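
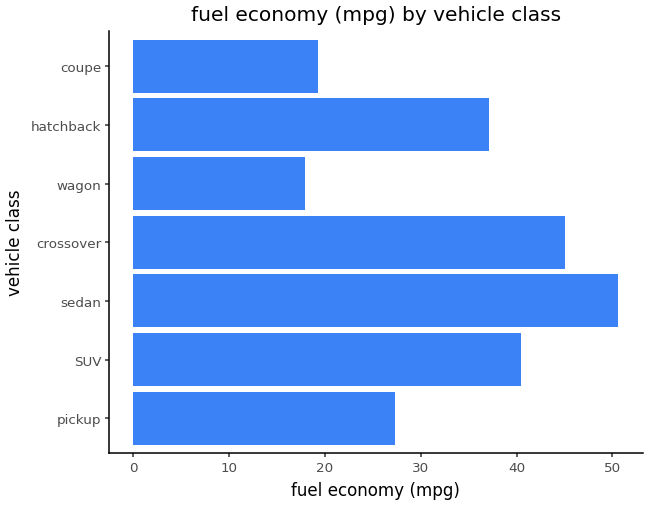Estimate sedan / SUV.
sedan ≈ 50, SUV ≈ 40; 50/40 ≈ 1.25.

≈ 1.25×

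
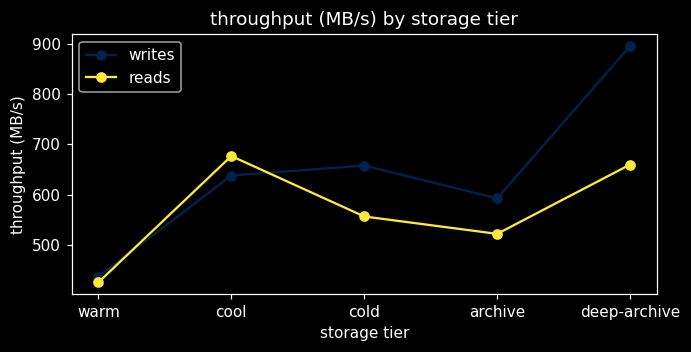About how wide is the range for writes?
≈ 450

Max deep-archive ≈ 900, min warm ≈ 450; range ≈ 450.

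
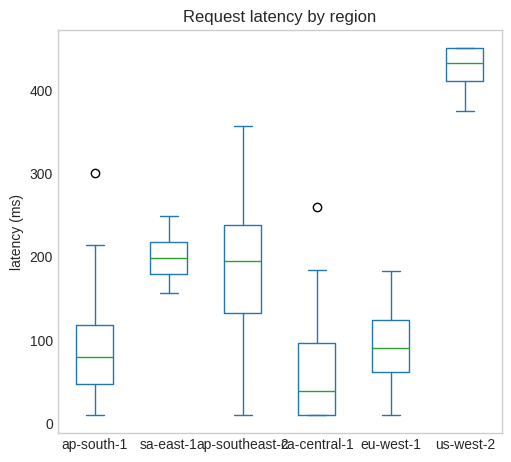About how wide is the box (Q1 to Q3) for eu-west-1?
≈ 50

Q3 ≈ 100, Q1 ≈ 50; IQR ≈ 50.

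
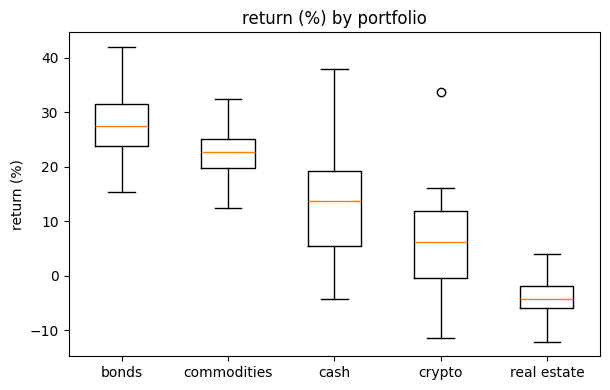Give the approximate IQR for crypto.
≈ 10

Q3 ≈ 10, Q1 ≈ 0; IQR ≈ 10.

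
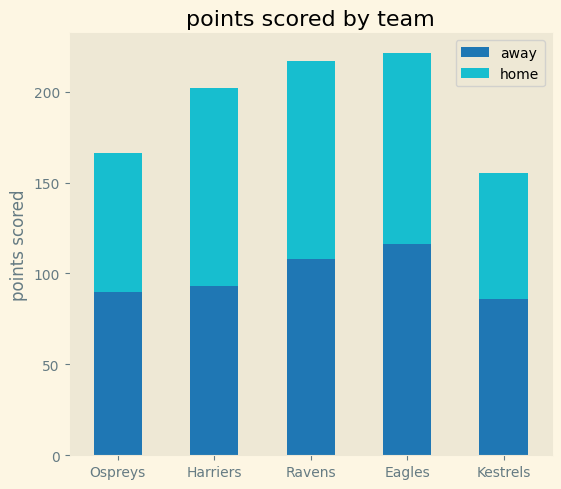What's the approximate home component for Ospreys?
home top ≈ 160, bottom ≈ 80; segment ≈ 80.

≈ 80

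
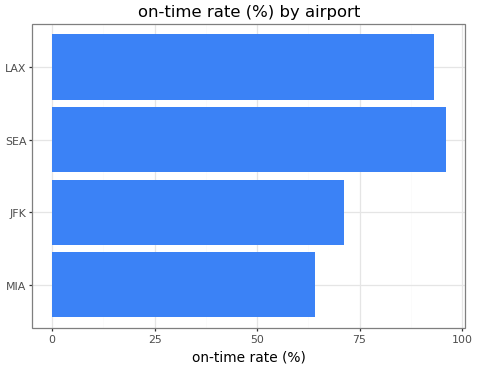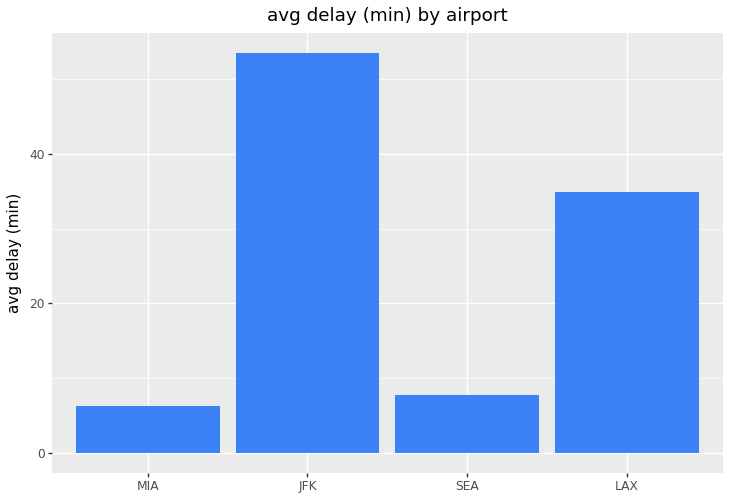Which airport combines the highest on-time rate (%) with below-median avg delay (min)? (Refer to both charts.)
SEA

Chart 2 median avg delay (min) ≈ 20; below-median airports: MIA, SEA. Among those, SEA has the highest on-time rate (%) (≈ 100).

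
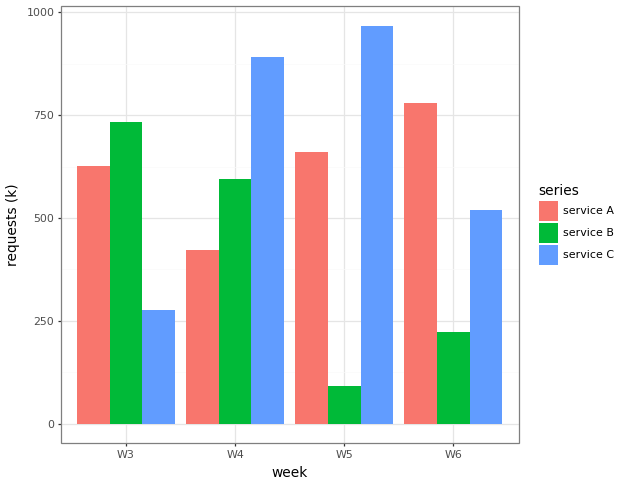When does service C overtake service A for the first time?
W3: service C ≈ 300 vs service A ≈ 600 (not yet); W4: service C ≈ 900 vs service A ≈ 400 (first crossover).

W4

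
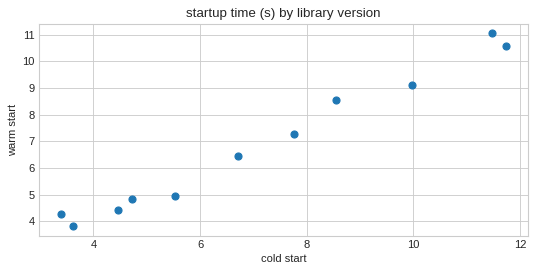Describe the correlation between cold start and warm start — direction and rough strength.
positive, strong

Points are positively correlated; strong (|r| ≈ 1.0).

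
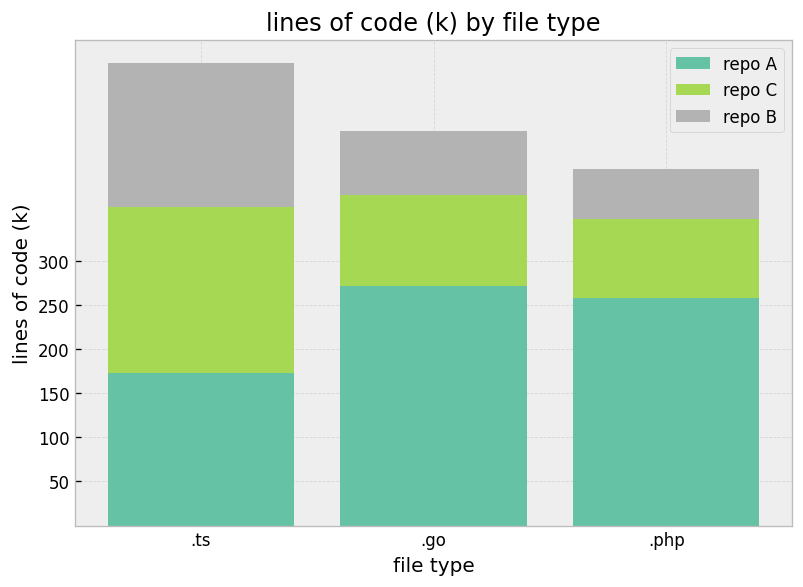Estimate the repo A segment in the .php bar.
≈ 250

repo A top ≈ 250, bottom ≈ 0; segment ≈ 250.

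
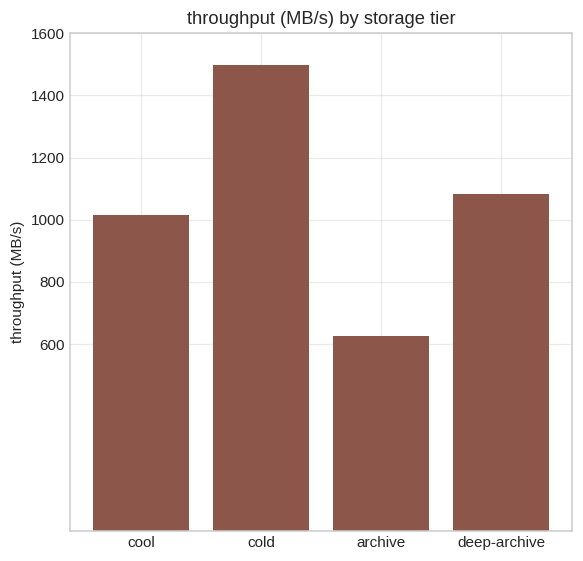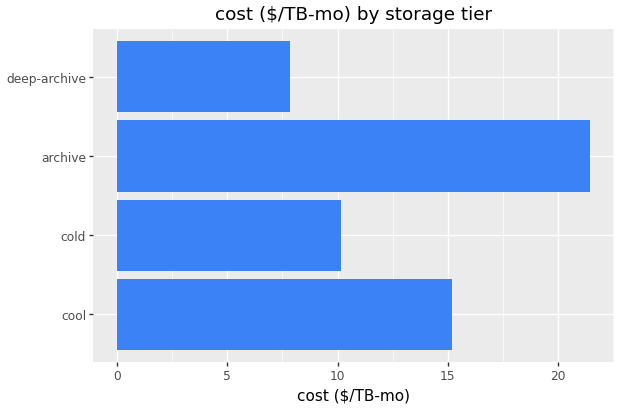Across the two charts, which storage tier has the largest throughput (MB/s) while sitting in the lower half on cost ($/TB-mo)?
Chart 2 median cost ($/TB-mo) ≈ 12; below-median storage tiers: cold, deep-archive. Among those, cold has the highest throughput (MB/s) (≈ 1400).

cold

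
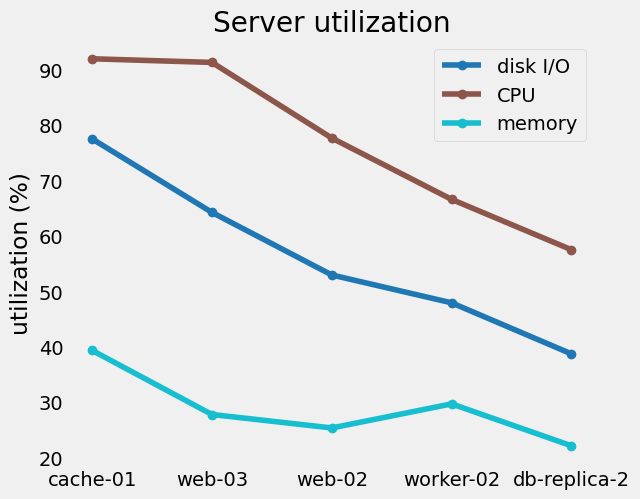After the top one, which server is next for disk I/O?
web-03

Top 3 for disk I/O: cache-01 ≈ 80, web-03 ≈ 60, web-02 ≈ 50.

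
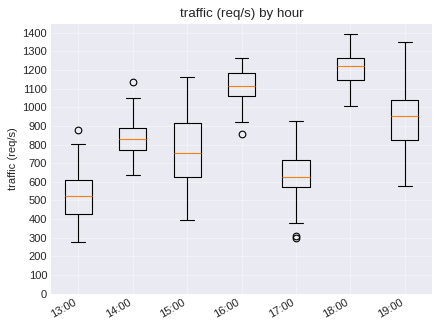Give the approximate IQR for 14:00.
≈ 100

Q3 ≈ 900, Q1 ≈ 800; IQR ≈ 100.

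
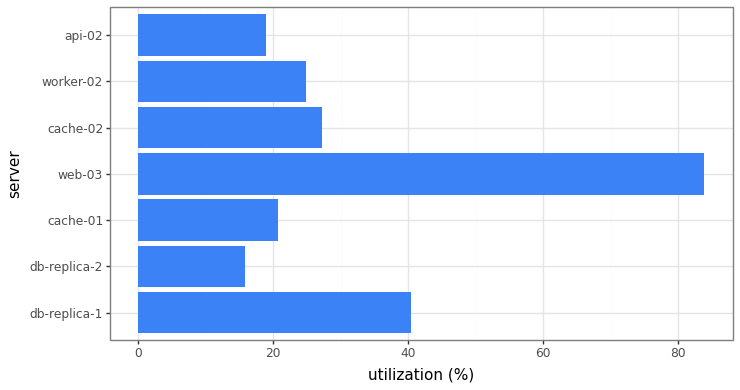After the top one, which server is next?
db-replica-1

Top 3: web-03 ≈ 80, db-replica-1 ≈ 40, cache-02 ≈ 30.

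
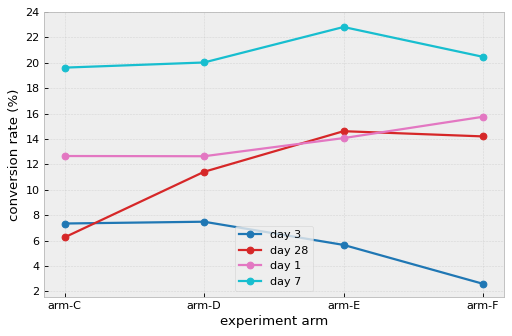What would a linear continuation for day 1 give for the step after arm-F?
≈ 18

Last three: 12, 14, 16 → slope ≈ 2/step → next ≈ 18.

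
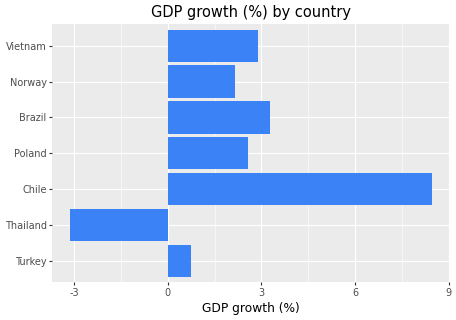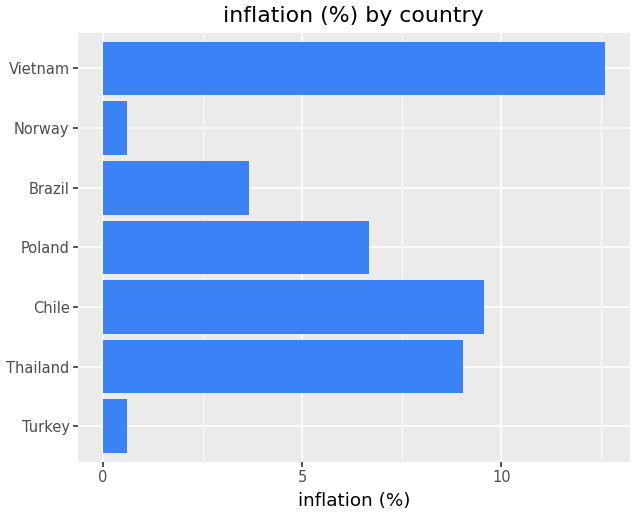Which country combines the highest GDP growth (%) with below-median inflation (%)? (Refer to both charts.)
Brazil

Chart 2 median inflation (%) ≈ 6; below-median countries: Turkey, Brazil, Norway. Among those, Brazil has the highest GDP growth (%) (≈ 3).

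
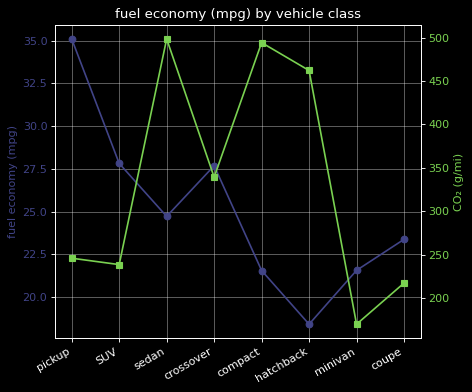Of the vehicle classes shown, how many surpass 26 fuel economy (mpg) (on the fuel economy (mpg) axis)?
Above 26: pickup, SUV, crossover.

3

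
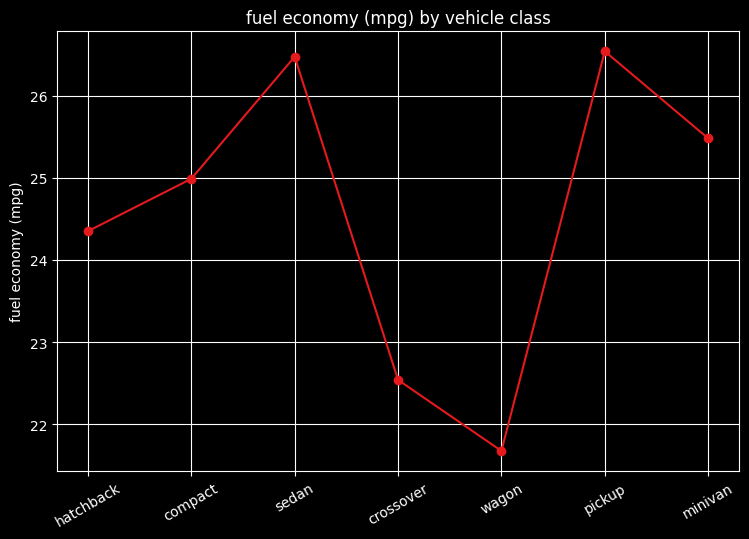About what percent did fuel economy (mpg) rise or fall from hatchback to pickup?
hatchback ≈ 24.5, pickup ≈ 26.5; (26.5 − 24.5) / 24.5 ≈ +8.2%.

≈ +8.2%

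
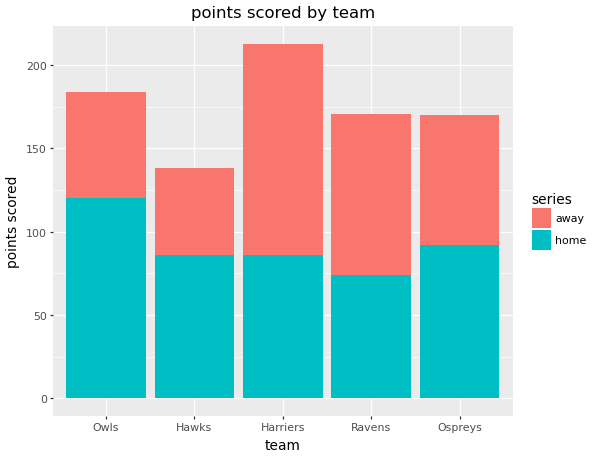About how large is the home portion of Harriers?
≈ 80

home top ≈ 80, bottom ≈ 0; segment ≈ 80.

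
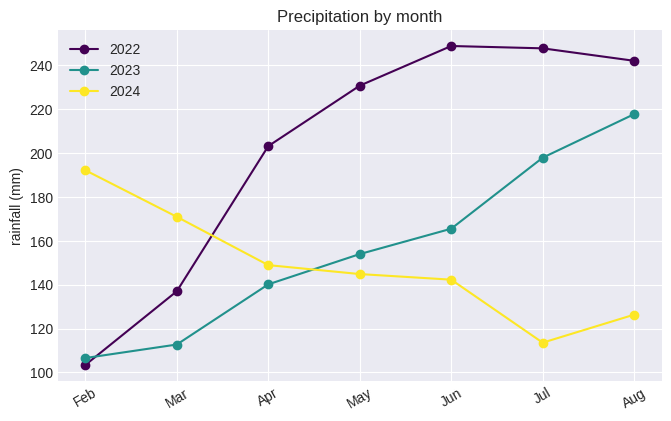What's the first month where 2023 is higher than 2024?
Apr: 2023 ≈ 140 vs 2024 ≈ 140 (not yet); May: 2023 ≈ 160 vs 2024 ≈ 140 (first crossover).

May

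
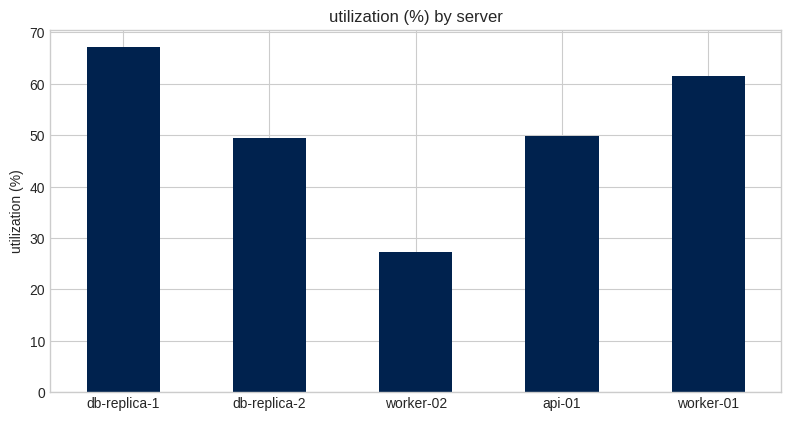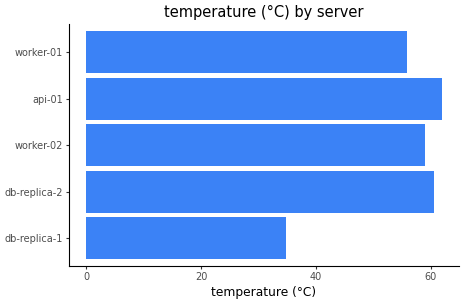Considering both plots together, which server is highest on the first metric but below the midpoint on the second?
Chart 2 median temperature (°C) ≈ 60; below-median servers: db-replica-1, worker-01. Among those, db-replica-1 has the highest utilization (%) (≈ 70).

db-replica-1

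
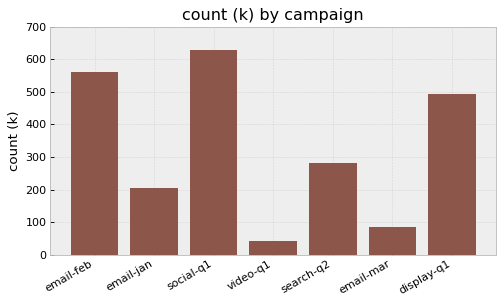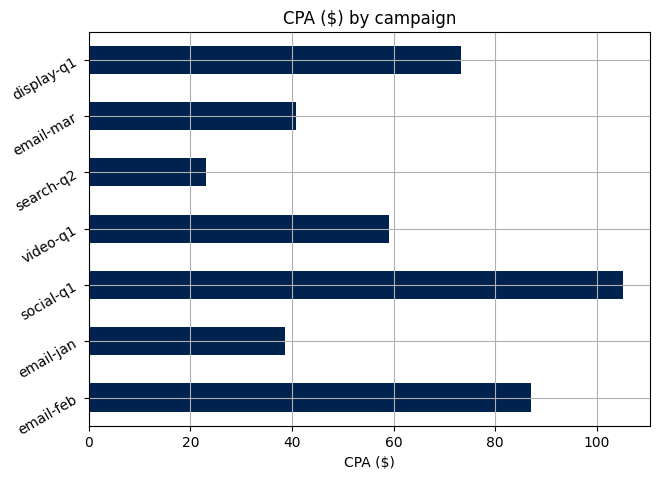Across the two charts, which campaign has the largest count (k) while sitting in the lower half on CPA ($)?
Chart 2 median CPA ($) ≈ 60; below-median campaigns: email-jan, search-q2, email-mar. Among those, search-q2 has the highest count (k) (≈ 300).

search-q2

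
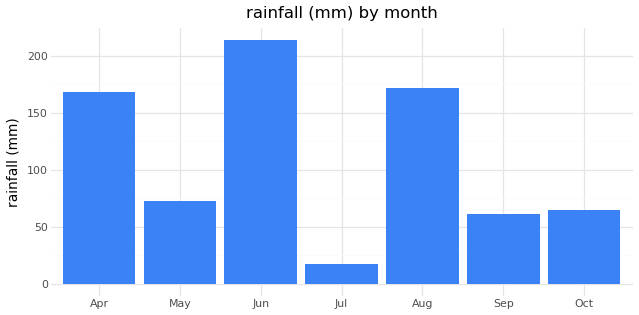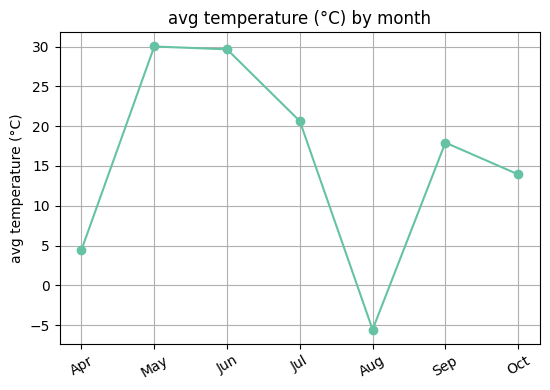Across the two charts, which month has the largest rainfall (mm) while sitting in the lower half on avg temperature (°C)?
Chart 2 median avg temperature (°C) ≈ 20; below-median months: Apr, Aug, Oct. Among those, Aug has the highest rainfall (mm) (≈ 180).

Aug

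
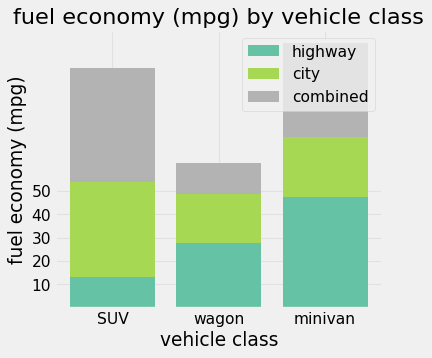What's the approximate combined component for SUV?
combined top ≈ 100, bottom ≈ 50; segment ≈ 50.

≈ 50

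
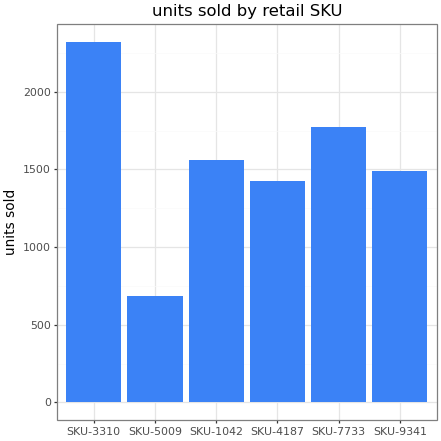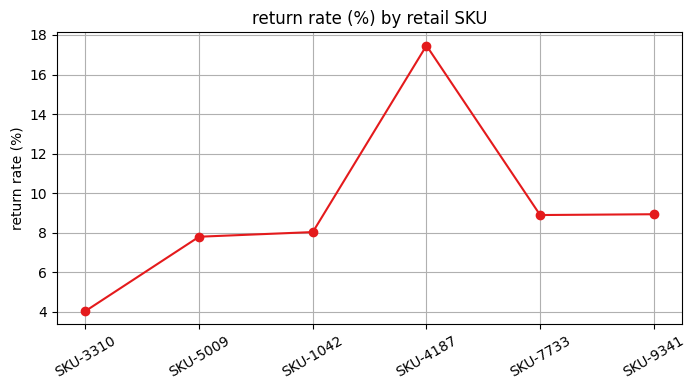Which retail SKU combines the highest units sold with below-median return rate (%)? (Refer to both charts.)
SKU-3310

Chart 2 median return rate (%) ≈ 8; below-median retail SKUs: SKU-3310, SKU-5009, SKU-1042. Among those, SKU-3310 has the highest units sold (≈ 2500).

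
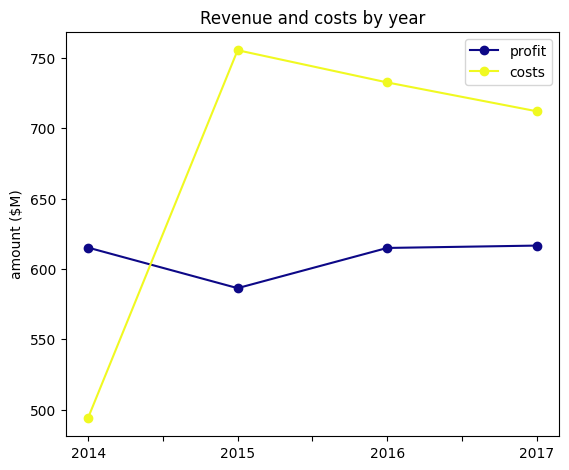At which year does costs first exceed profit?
2014: costs ≈ 500 vs profit ≈ 625 (not yet); 2015: costs ≈ 750 vs profit ≈ 575 (first crossover).

2015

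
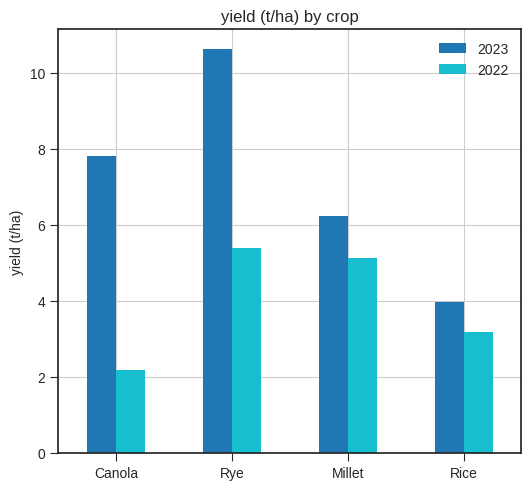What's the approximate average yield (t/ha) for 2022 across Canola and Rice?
≈ 2

(2 + 3) / 2 ≈ 2.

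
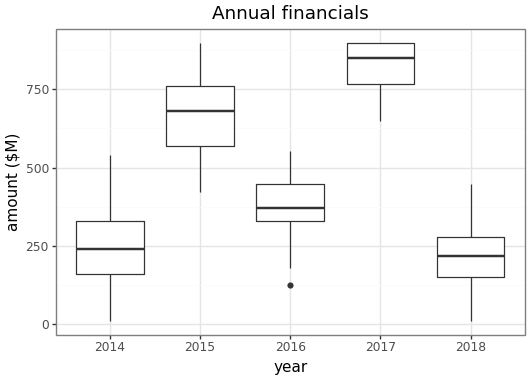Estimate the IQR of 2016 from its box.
Q3 ≈ 400, Q1 ≈ 300; IQR ≈ 100.

≈ 100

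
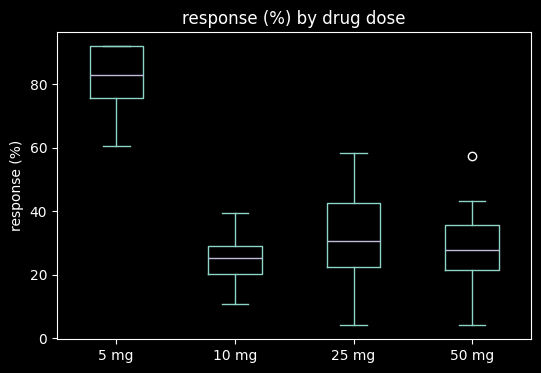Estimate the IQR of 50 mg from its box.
≈ 15

Q3 ≈ 35, Q1 ≈ 20; IQR ≈ 15.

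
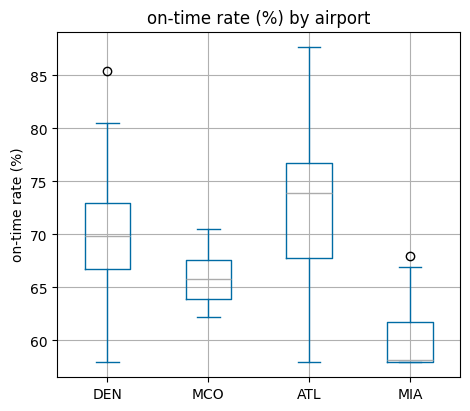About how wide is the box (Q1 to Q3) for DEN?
≈ 6

Q3 ≈ 72, Q1 ≈ 66; IQR ≈ 6.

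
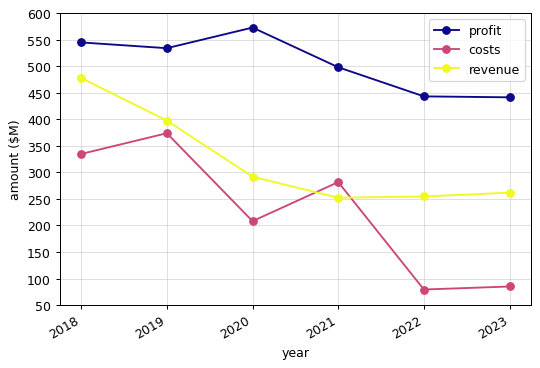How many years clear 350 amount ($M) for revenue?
Above 350: 2018, 2019.

2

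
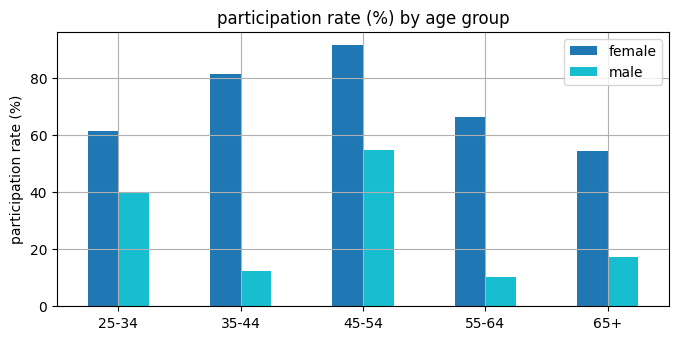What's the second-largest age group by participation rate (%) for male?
25-34

Top 3 for male: 45-54 ≈ 50, 25-34 ≈ 40, 65+ ≈ 20.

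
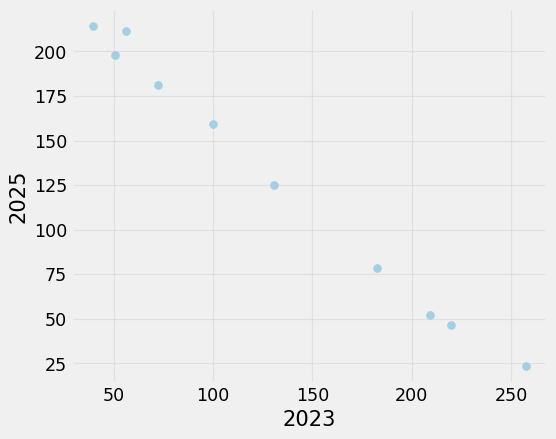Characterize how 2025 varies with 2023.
Points are negatively correlated; strong (|r| ≈ 1.0).

negative, strong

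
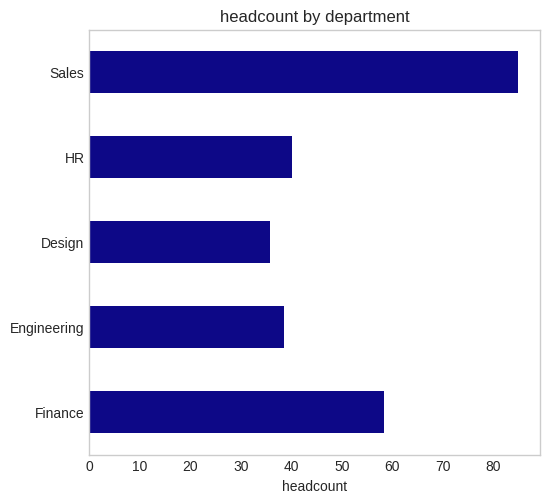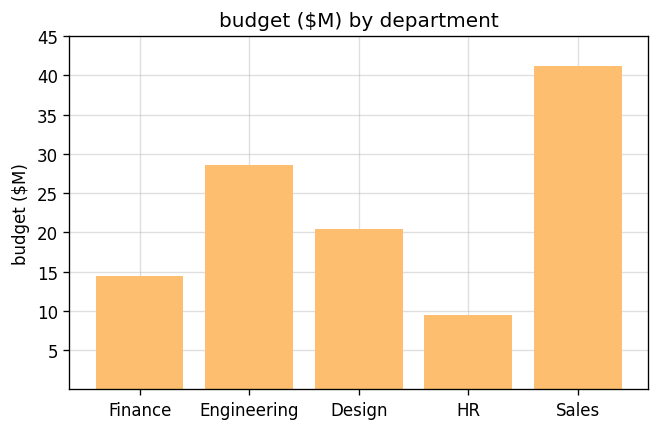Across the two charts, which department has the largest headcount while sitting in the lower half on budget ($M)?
Finance

Chart 2 median budget ($M) ≈ 20; below-median departments: Finance, HR. Among those, Finance has the highest headcount (≈ 60).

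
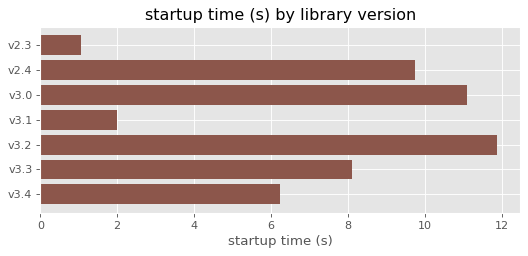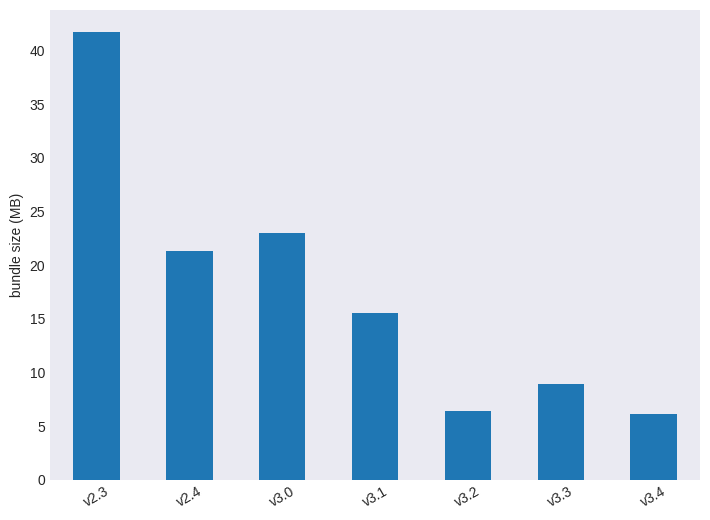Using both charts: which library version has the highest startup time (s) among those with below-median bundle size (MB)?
Chart 2 median bundle size (MB) ≈ 15; below-median library versions: v3.2, v3.3, v3.4. Among those, v3.2 has the highest startup time (s) (≈ 12).

v3.2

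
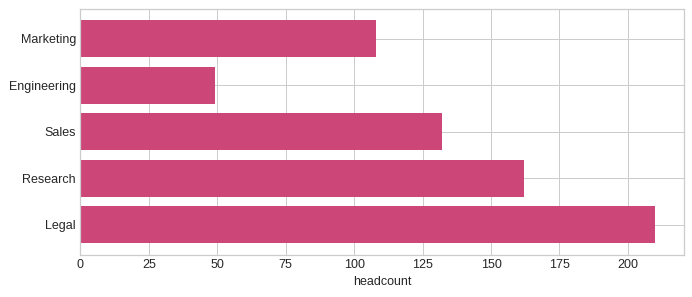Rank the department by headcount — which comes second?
Top 3: Legal ≈ 200, Research ≈ 160, Sales ≈ 140.

Research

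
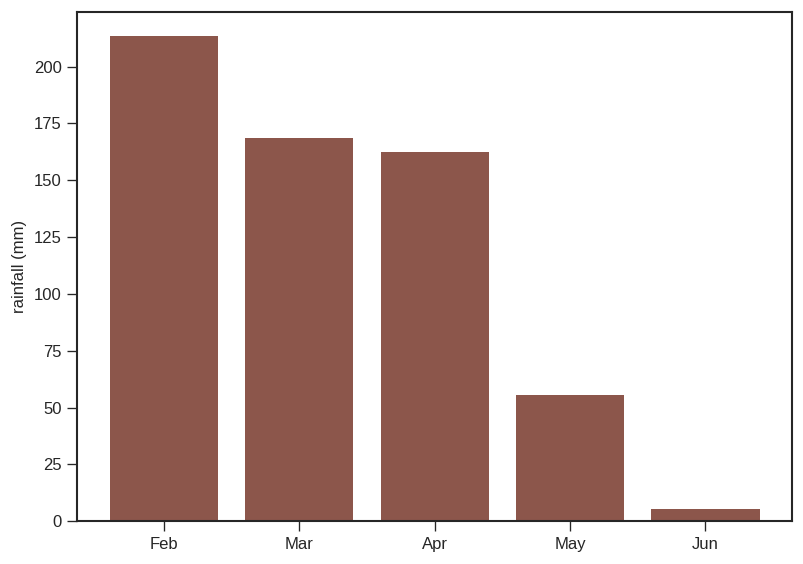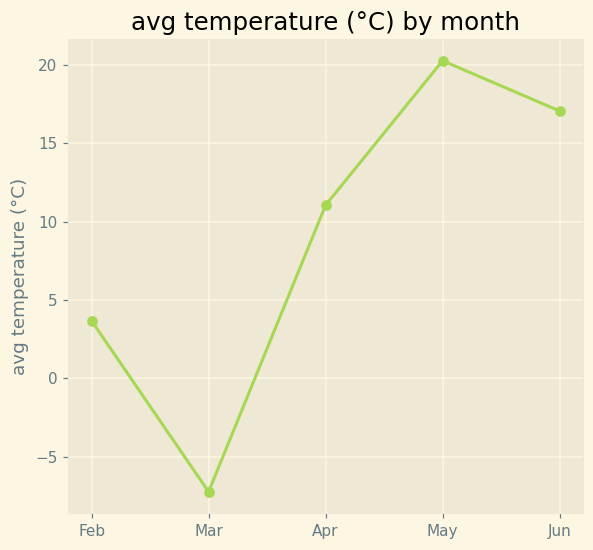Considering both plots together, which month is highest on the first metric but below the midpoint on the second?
Feb

Chart 2 median avg temperature (°C) ≈ 12; below-median months: Feb, Mar. Among those, Feb has the highest rainfall (mm) (≈ 220).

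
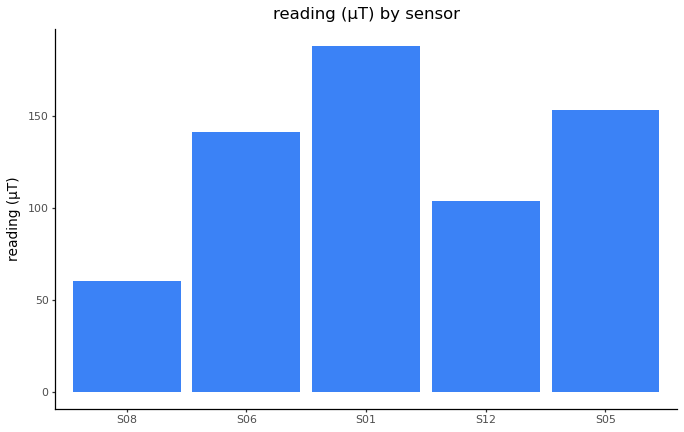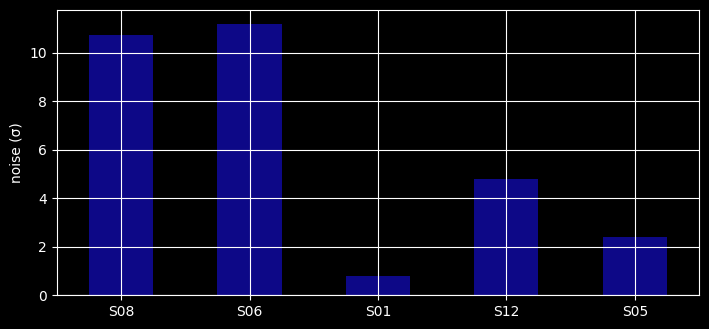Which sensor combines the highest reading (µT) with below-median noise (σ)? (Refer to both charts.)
S01

Chart 2 median noise (σ) ≈ 4; below-median sensors: S01, S05. Among those, S01 has the highest reading (µT) (≈ 180).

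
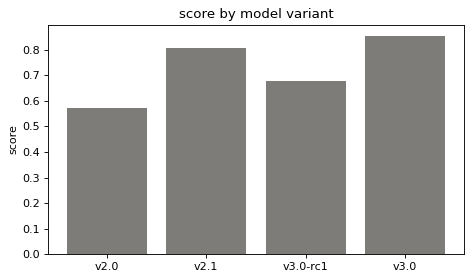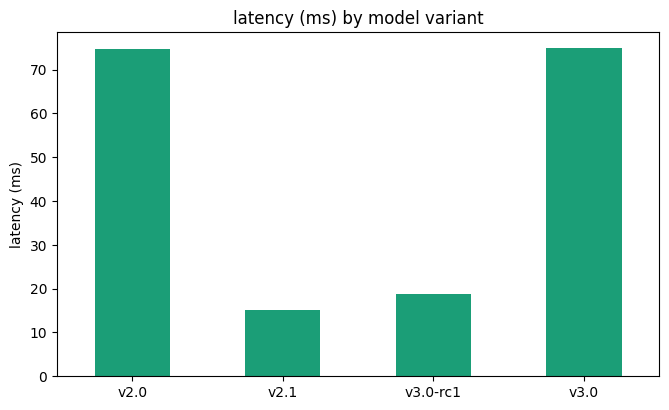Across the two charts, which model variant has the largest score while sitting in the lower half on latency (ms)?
v2.1

Chart 2 median latency (ms) ≈ 50; below-median model variants: v2.1, v3.0-rc1. Among those, v2.1 has the highest score (≈ 0.8).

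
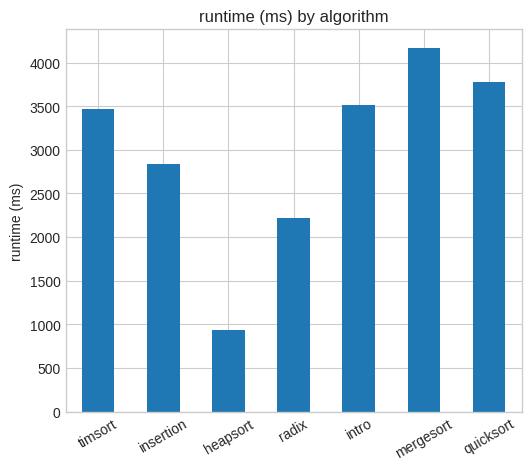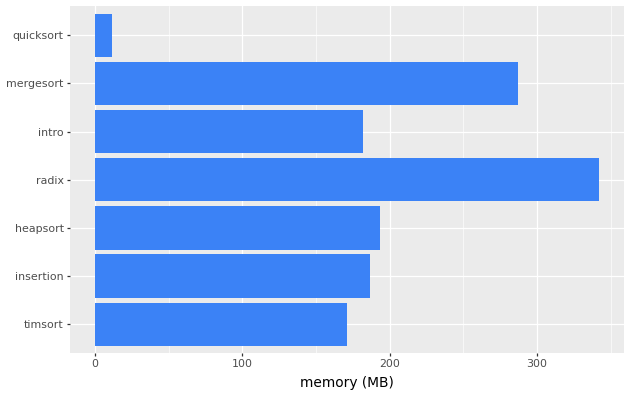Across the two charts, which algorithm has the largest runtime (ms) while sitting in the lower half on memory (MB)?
Chart 2 median memory (MB) ≈ 200; below-median algorithms: timsort, intro, quicksort. Among those, quicksort has the highest runtime (ms) (≈ 4000).

quicksort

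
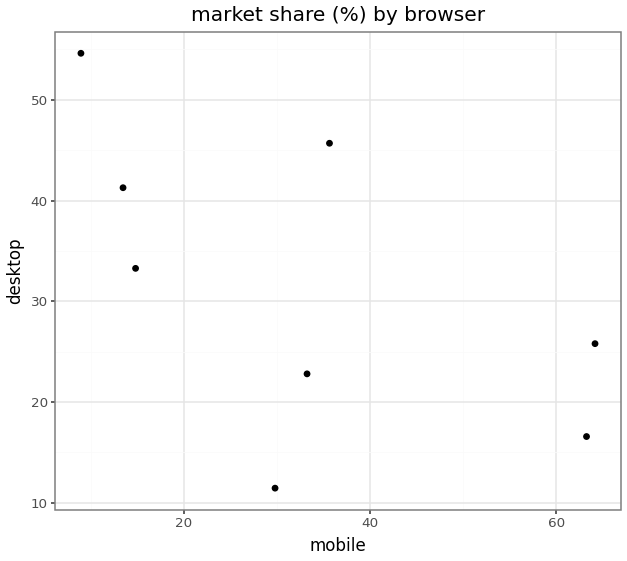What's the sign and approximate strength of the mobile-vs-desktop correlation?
negative, moderate

Points are negatively correlated; moderate (|r| ≈ 0.6).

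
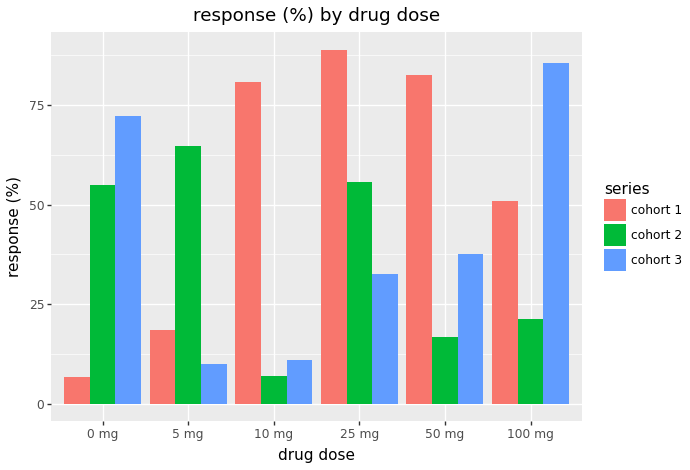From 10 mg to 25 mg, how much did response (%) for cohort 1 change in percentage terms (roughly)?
≈ +12.5%

10 mg ≈ 80, 25 mg ≈ 90; (90 − 80) / 80 ≈ +12.5%.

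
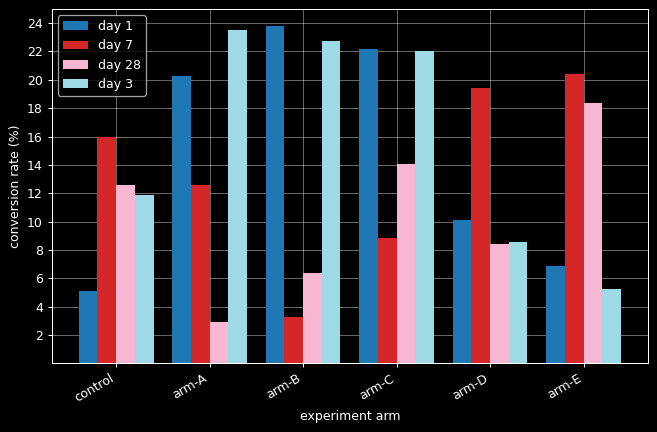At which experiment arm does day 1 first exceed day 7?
arm-A

control: day 1 ≈ 6 vs day 7 ≈ 16 (not yet); arm-A: day 1 ≈ 20 vs day 7 ≈ 12 (first crossover).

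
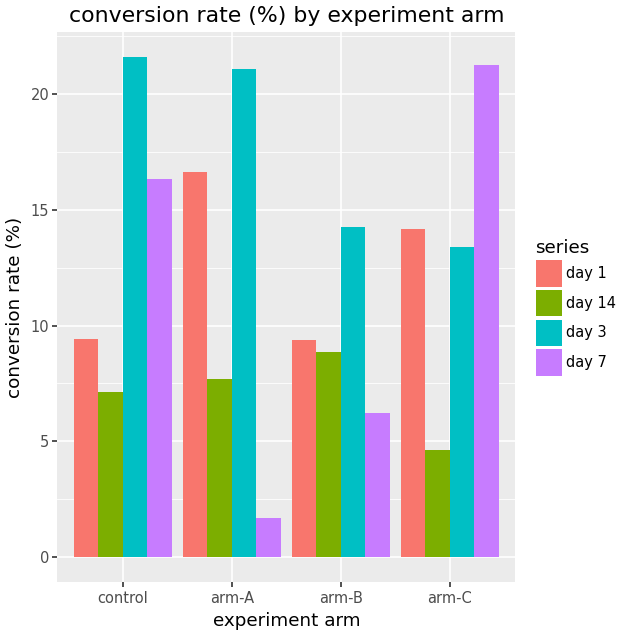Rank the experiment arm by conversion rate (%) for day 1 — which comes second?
Top 3 for day 1: arm-A ≈ 16, arm-C ≈ 14, control ≈ 10.

arm-C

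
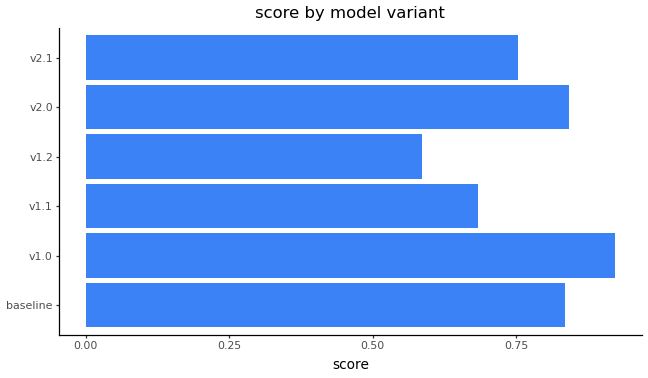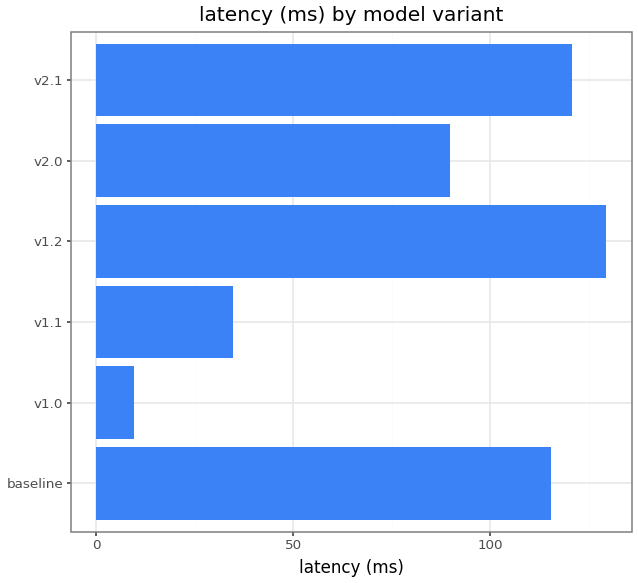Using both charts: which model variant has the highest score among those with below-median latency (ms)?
v1.0

Chart 2 median latency (ms) ≈ 100; below-median model variants: v1.0, v1.1, v2.0. Among those, v1.0 has the highest score (≈ 0.9).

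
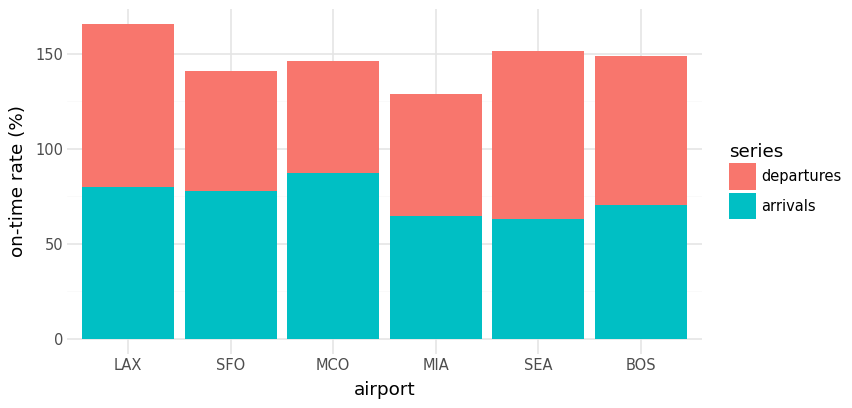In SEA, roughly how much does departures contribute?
≈ 100

departures top ≈ 160, bottom ≈ 60; segment ≈ 100.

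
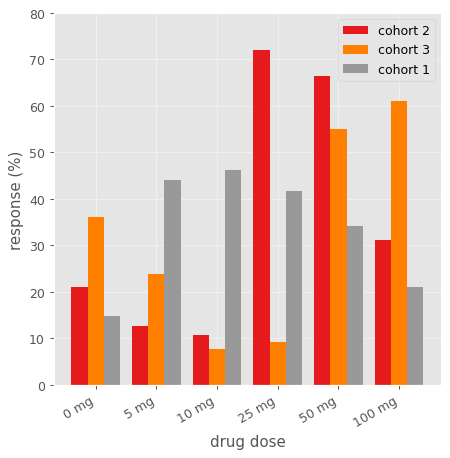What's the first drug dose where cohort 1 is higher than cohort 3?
5 mg

0 mg: cohort 1 ≈ 10 vs cohort 3 ≈ 40 (not yet); 5 mg: cohort 1 ≈ 40 vs cohort 3 ≈ 20 (first crossover).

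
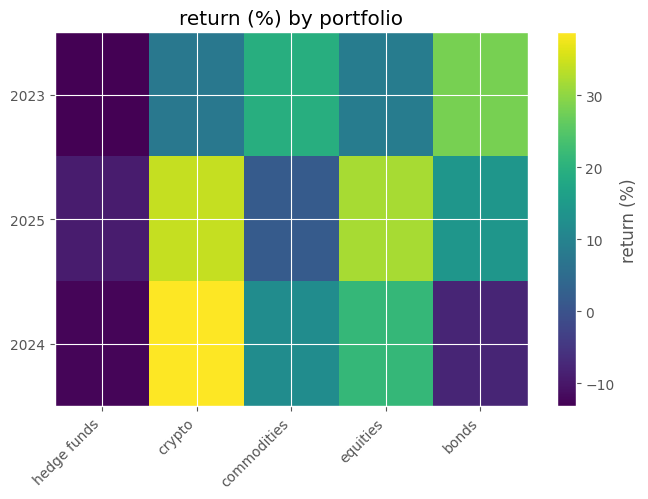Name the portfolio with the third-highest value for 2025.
bonds

Top 4 for 2025: crypto ≈ 35, equities ≈ 30, bonds ≈ 15, commodities ≈ 0.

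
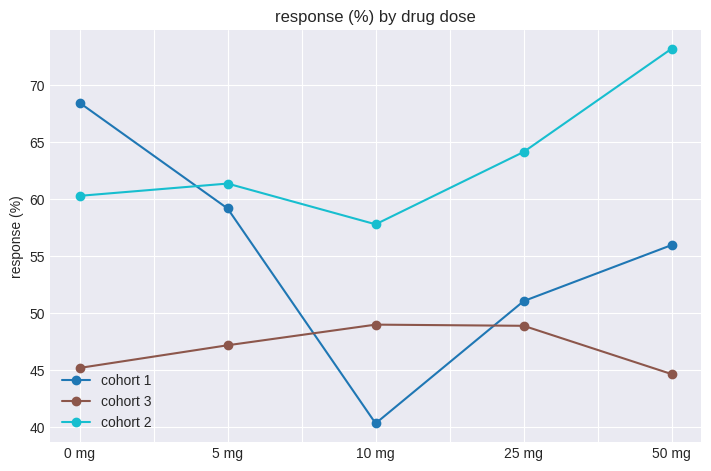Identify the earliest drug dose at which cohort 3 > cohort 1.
5 mg: cohort 3 ≈ 45 vs cohort 1 ≈ 60 (not yet); 10 mg: cohort 3 ≈ 50 vs cohort 1 ≈ 40 (first crossover).

10 mg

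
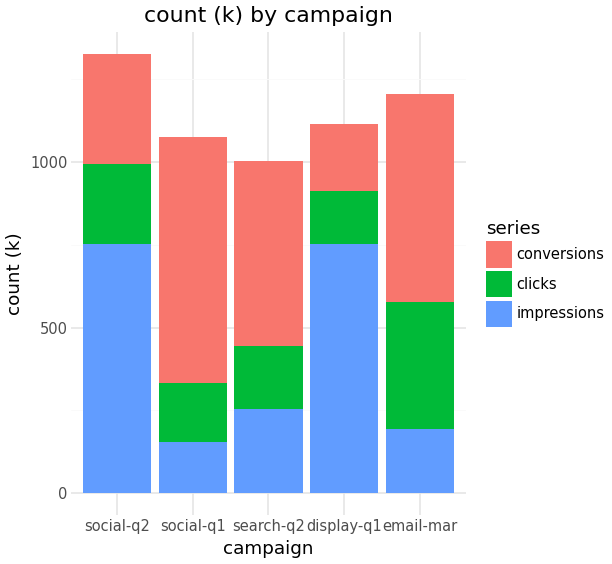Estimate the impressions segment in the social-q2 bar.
≈ 800

impressions top ≈ 800, bottom ≈ 0; segment ≈ 800.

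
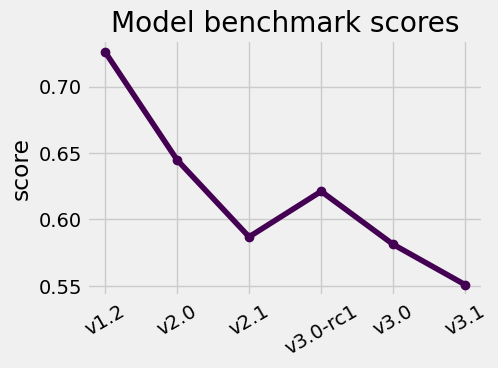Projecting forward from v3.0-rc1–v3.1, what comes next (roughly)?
Last three: 0.62, 0.58, 0.56 → slope ≈ -0.03/step → next ≈ 0.53.

≈ 0.53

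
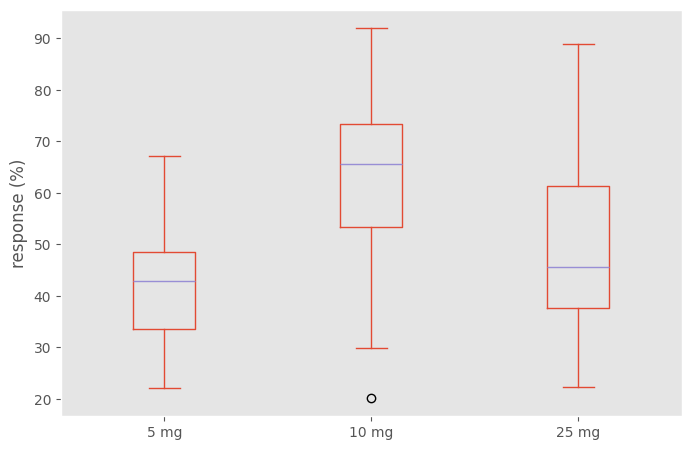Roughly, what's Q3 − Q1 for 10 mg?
Q3 ≈ 75, Q1 ≈ 55; IQR ≈ 20.

≈ 20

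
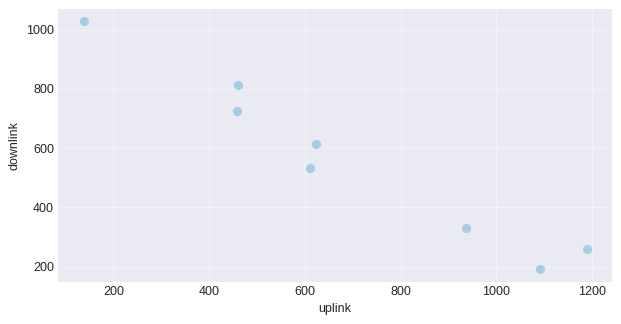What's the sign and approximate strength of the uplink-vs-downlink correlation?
Points are negatively correlated; strong (|r| ≈ 1.0).

negative, strong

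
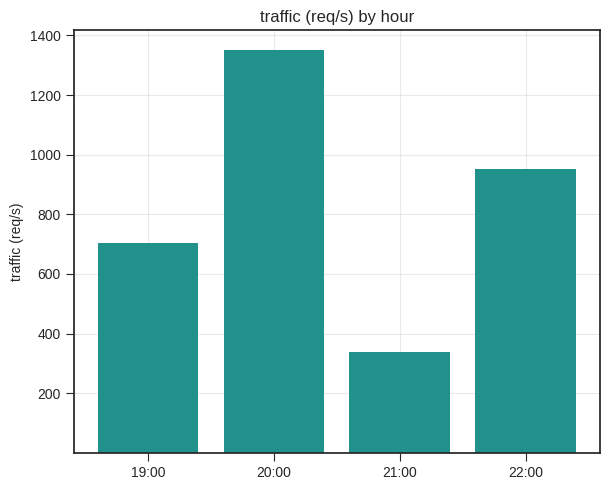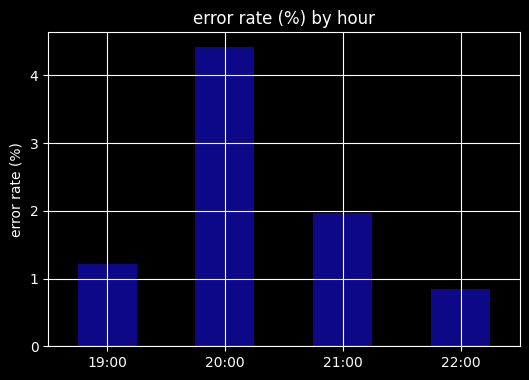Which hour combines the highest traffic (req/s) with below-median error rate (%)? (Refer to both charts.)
Chart 2 median error rate (%) ≈ 1.5; below-median hours: 19:00, 22:00. Among those, 22:00 has the highest traffic (req/s) (≈ 1000).

22:00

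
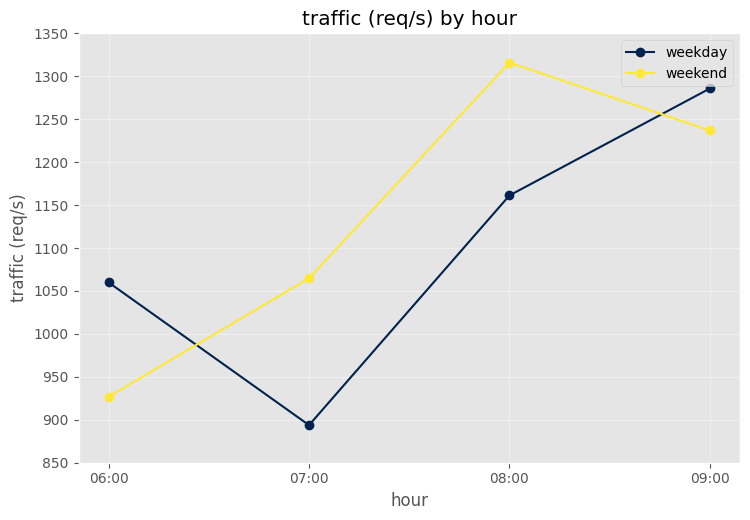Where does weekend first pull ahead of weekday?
06:00: weekend ≈ 950 vs weekday ≈ 1050 (not yet); 07:00: weekend ≈ 1050 vs weekday ≈ 900 (first crossover).

07:00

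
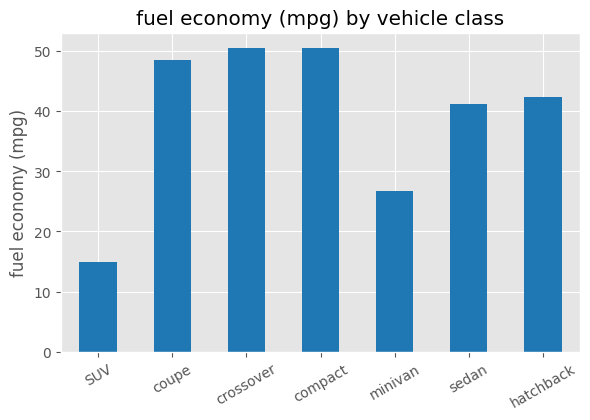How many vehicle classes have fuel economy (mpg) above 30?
5

Above 30: coupe, crossover, compact, sedan, hatchback.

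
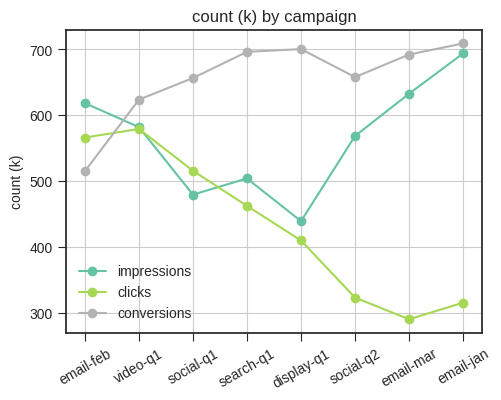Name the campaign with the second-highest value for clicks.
email-feb

Top 3 for clicks: video-q1 ≈ 600, email-feb ≈ 550, social-q1 ≈ 500.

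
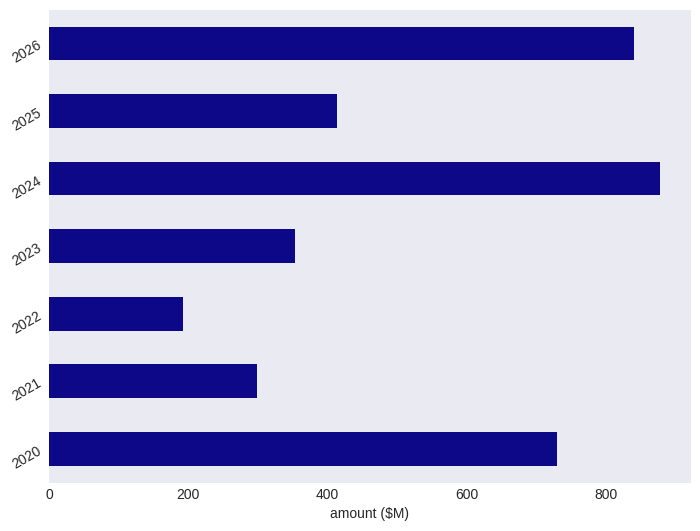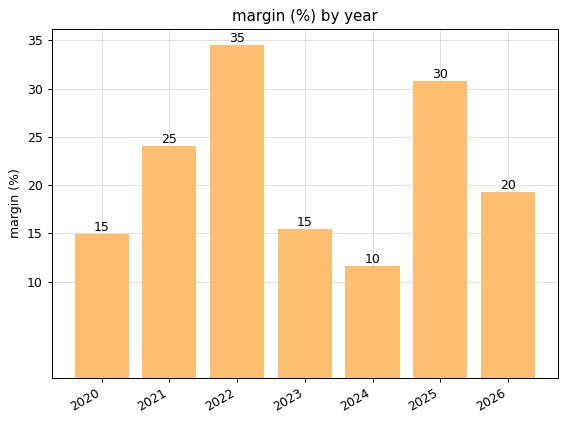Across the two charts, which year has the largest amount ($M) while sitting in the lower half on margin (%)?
2024

Chart 2 median margin (%) ≈ 20; below-median years: 2020, 2023, 2024. Among those, 2024 has the highest amount ($M) (≈ 900).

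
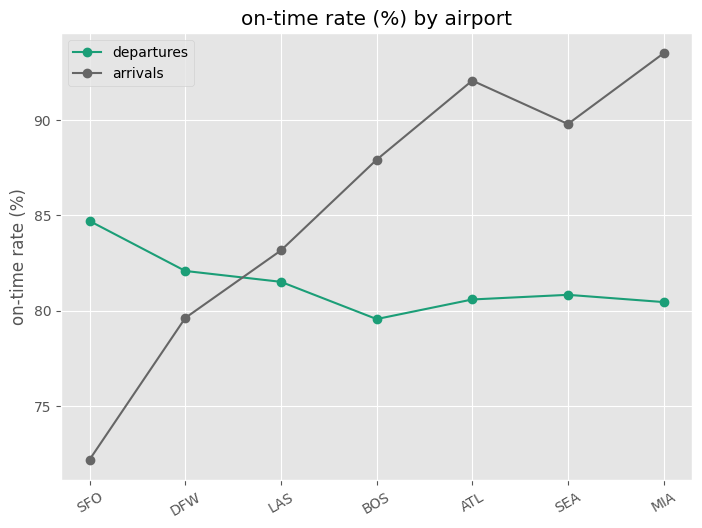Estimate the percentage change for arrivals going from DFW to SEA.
DFW ≈ 80, SEA ≈ 90; (90 − 80) / 80 ≈ +12.5%.

≈ +12.5%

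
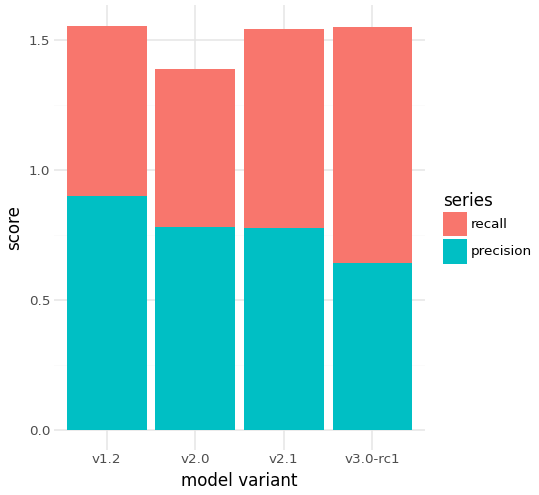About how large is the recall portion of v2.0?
≈ 0.6

recall top ≈ 1.4, bottom ≈ 0.8; segment ≈ 0.6.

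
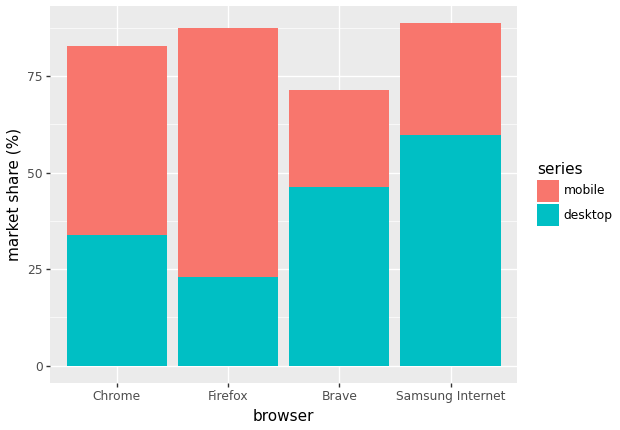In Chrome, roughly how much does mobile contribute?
mobile top ≈ 80, bottom ≈ 30; segment ≈ 50.

≈ 50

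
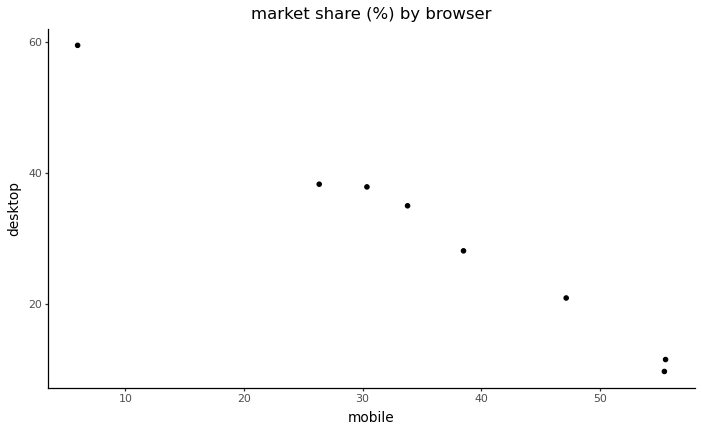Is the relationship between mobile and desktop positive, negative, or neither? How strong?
Points are negatively correlated; strong (|r| ≈ 1.0).

negative, strong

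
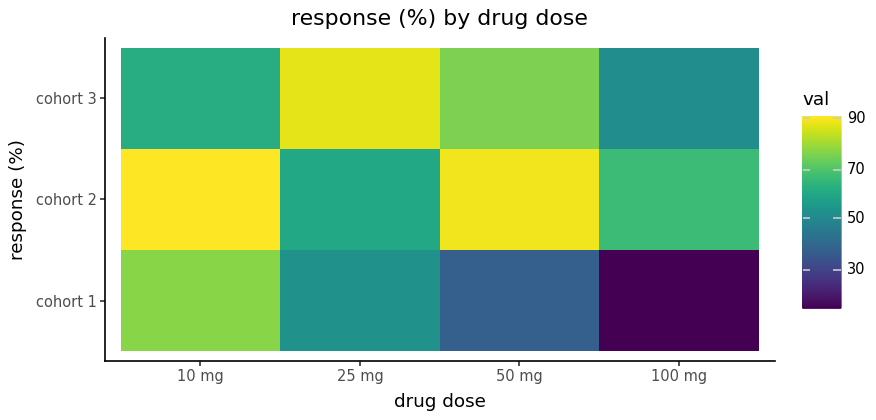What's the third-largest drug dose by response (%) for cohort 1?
Top 4 for cohort 1: 10 mg ≈ 80, 25 mg ≈ 50, 50 mg ≈ 40, 100 mg ≈ 10.

50 mg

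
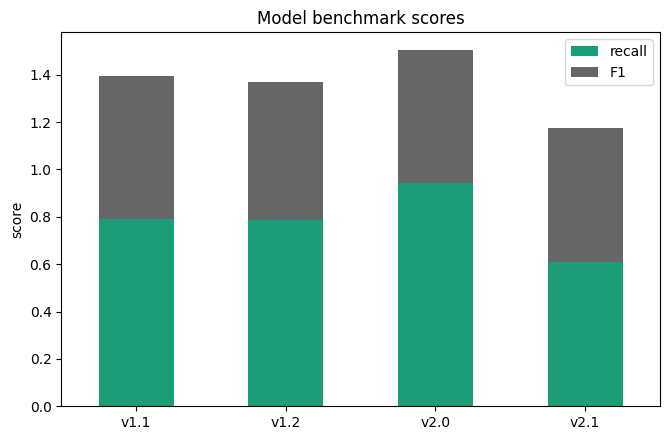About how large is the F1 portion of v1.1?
≈ 0.6

F1 top ≈ 1.4, bottom ≈ 0.8; segment ≈ 0.6.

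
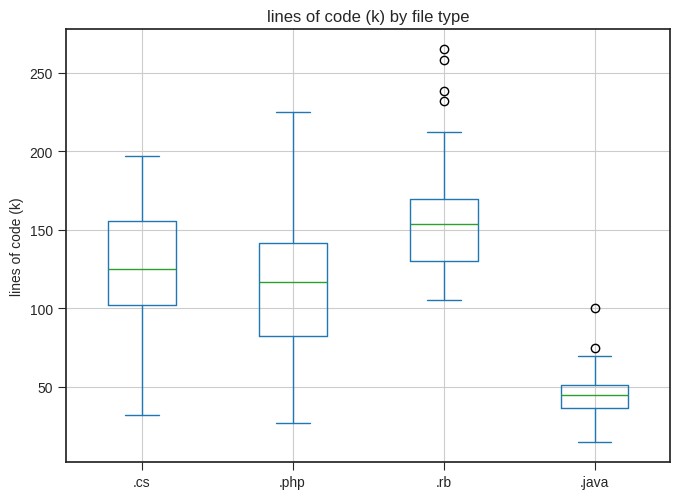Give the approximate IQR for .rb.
≈ 40

Q3 ≈ 170, Q1 ≈ 130; IQR ≈ 40.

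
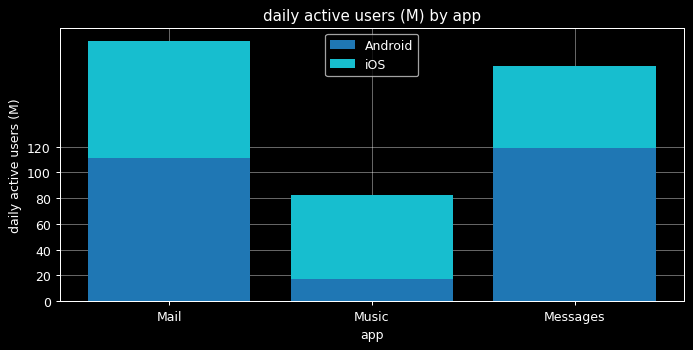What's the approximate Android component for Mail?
≈ 120

Android top ≈ 120, bottom ≈ 0; segment ≈ 120.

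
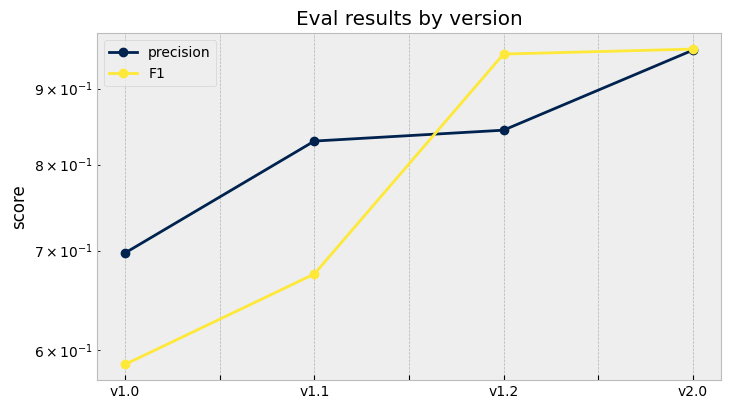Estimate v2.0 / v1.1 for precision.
≈ 1.12×

v2.0 ≈ 0.95, v1.1 ≈ 0.85; 0.95/0.85 ≈ 1.12.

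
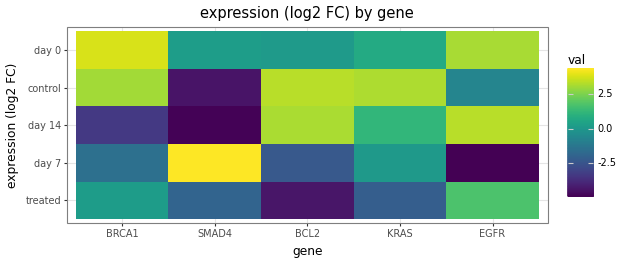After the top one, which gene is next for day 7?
KRAS

Top 3 for day 7: SMAD4 ≈ 4, KRAS ≈ 0, BRCA1 ≈ -2.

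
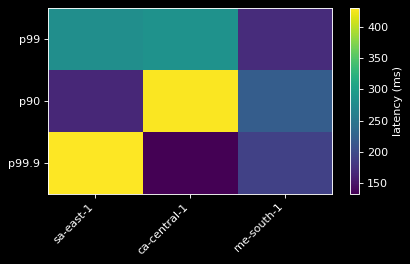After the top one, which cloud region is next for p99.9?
me-south-1

Top 3 for p99.9: sa-east-1 ≈ 425, me-south-1 ≈ 200, ca-central-1 ≈ 125.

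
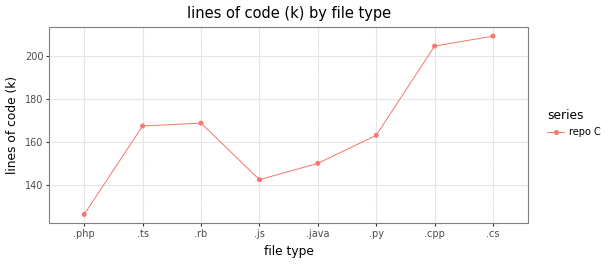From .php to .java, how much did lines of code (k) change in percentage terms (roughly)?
≈ +15.4%

.php ≈ 130, .java ≈ 150; (150 − 130) / 130 ≈ +15.4%.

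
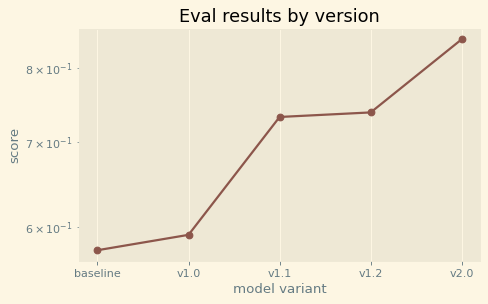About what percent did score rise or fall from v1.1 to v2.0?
v1.1 ≈ 0.75, v2.0 ≈ 0.85; (0.85 − 0.75) / 0.75 ≈ +13.3%.

≈ +13.3%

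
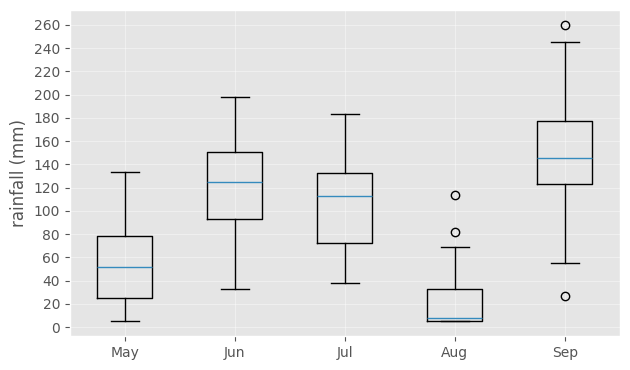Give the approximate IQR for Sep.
≈ 60

Q3 ≈ 180, Q1 ≈ 120; IQR ≈ 60.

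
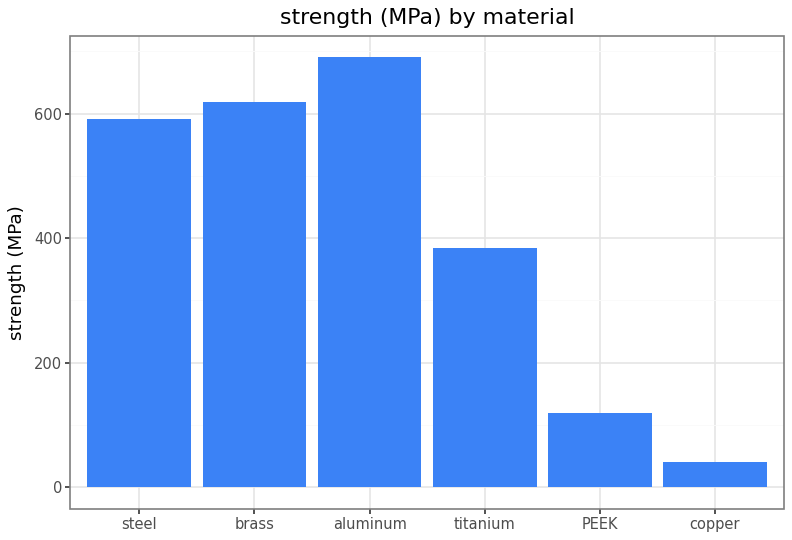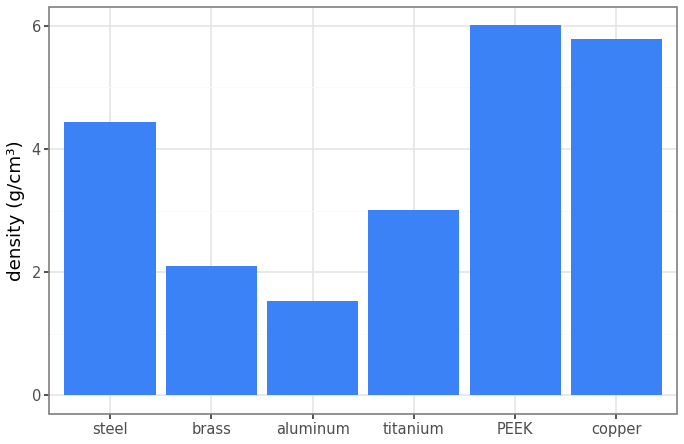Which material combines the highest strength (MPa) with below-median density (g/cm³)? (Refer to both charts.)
aluminum

Chart 2 median density (g/cm³) ≈ 4; below-median materials: brass, aluminum, titanium. Among those, aluminum has the highest strength (MPa) (≈ 700).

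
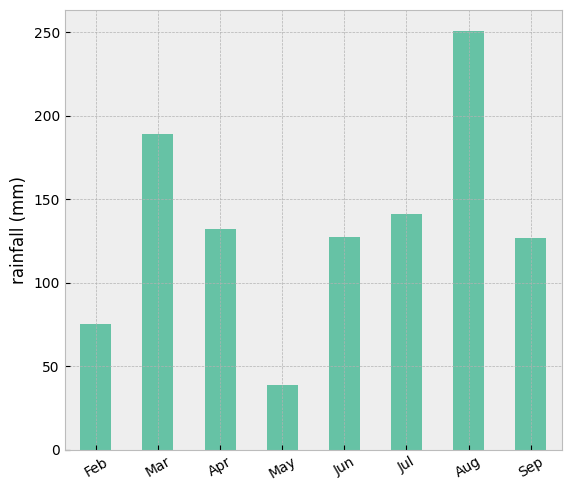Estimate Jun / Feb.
≈ 1.67×

Jun ≈ 125, Feb ≈ 75; 125/75 ≈ 1.67.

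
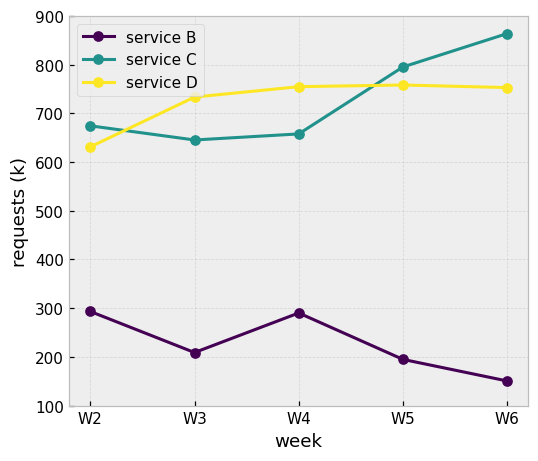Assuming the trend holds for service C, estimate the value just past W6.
≈ 1000

Last three: 700, 800, 900 → slope ≈ 100/step → next ≈ 1000.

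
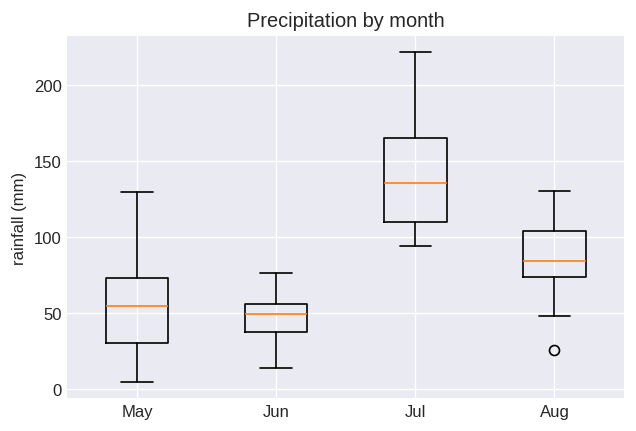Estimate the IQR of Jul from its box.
≈ 60

Q3 ≈ 170, Q1 ≈ 110; IQR ≈ 60.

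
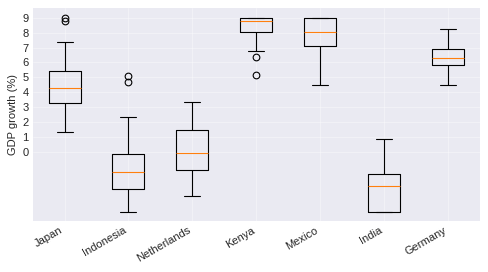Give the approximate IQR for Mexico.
≈ 2

Q3 ≈ 9, Q1 ≈ 7; IQR ≈ 2.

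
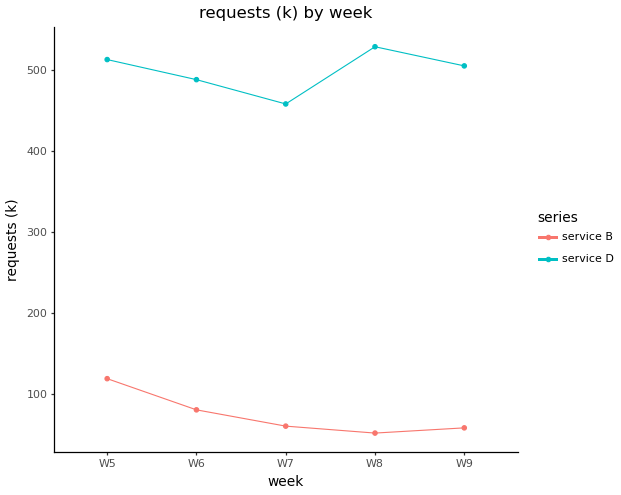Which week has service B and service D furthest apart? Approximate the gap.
W8, ≈ 500 k

W8: service B ≈ 50, service D ≈ 550 → gap ≈ 500. Next-largest (W9) is only ≈ 450.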